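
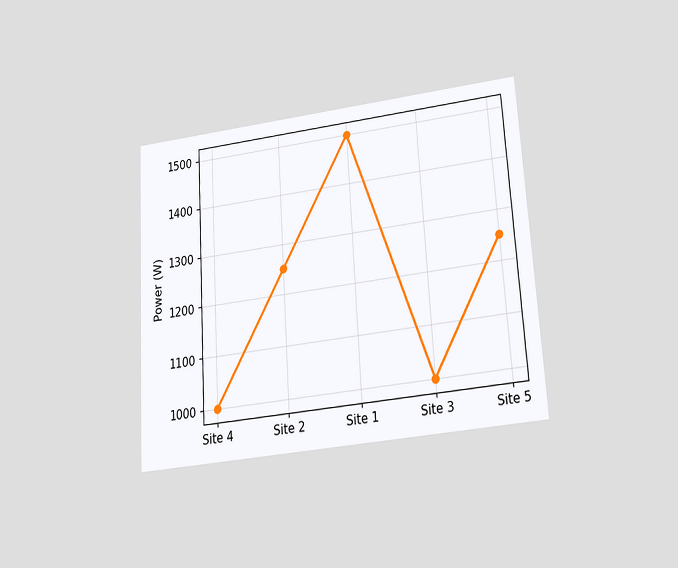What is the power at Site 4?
The chart is tilted about 3° counter-clockwise and viewed slightly from below. At Site 4, the line is at 1000W.

1000W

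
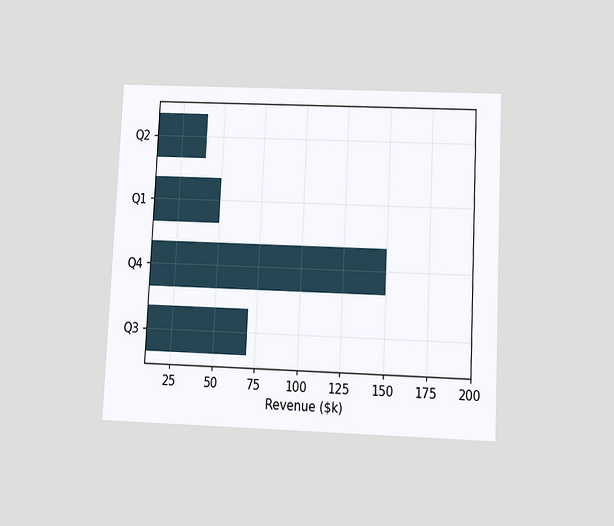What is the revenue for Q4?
The chart is tilted about 3° clockwise and viewed slightly from below. Reading along the chart's x-axis, the Q4 bar reaches $150k.

$150k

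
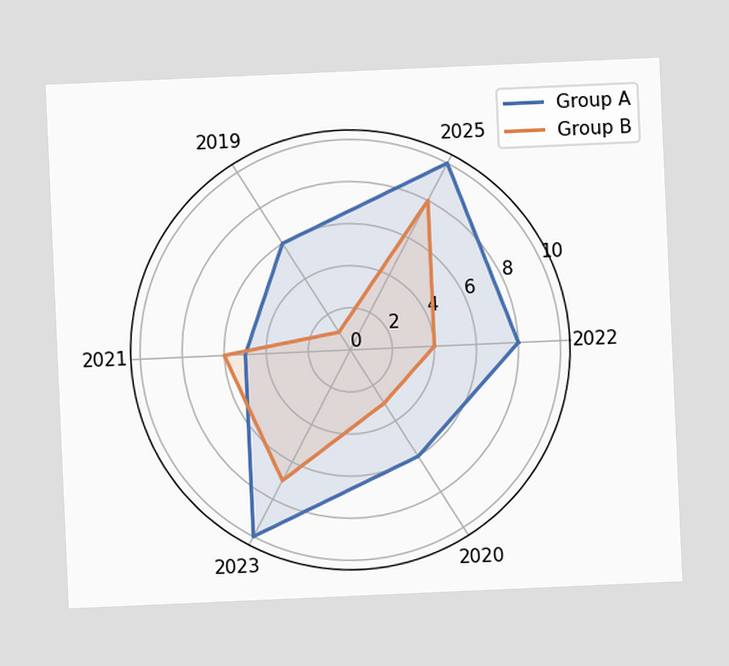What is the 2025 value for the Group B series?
The chart is tilted about 3° counter-clockwise. On the 2025 axis, Group B reaches 8.

8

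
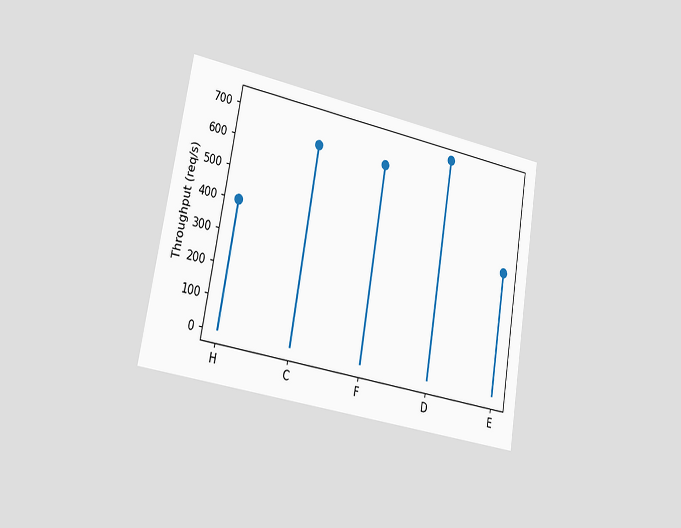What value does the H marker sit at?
400req/s

The chart is tilted about 10° clockwise and viewed slightly from the left. The H marker sits at 400req/s.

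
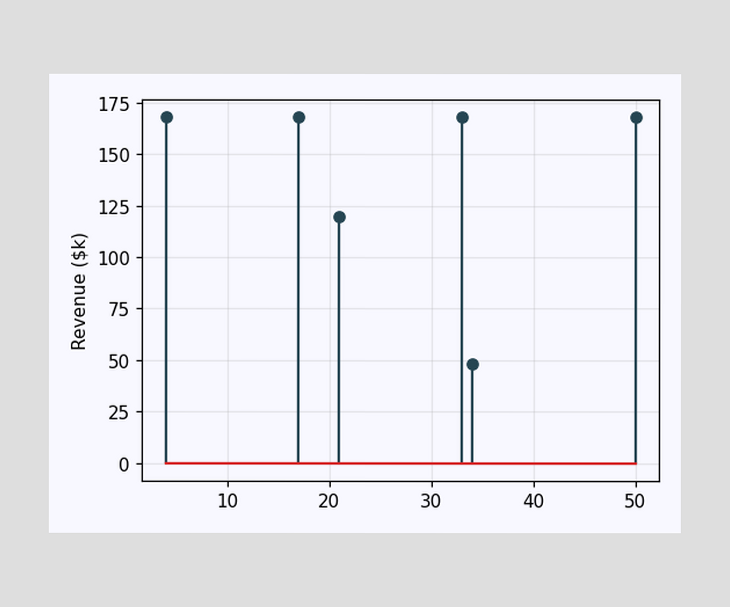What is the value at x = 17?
The stem at x=17 reaches $168k.

$168k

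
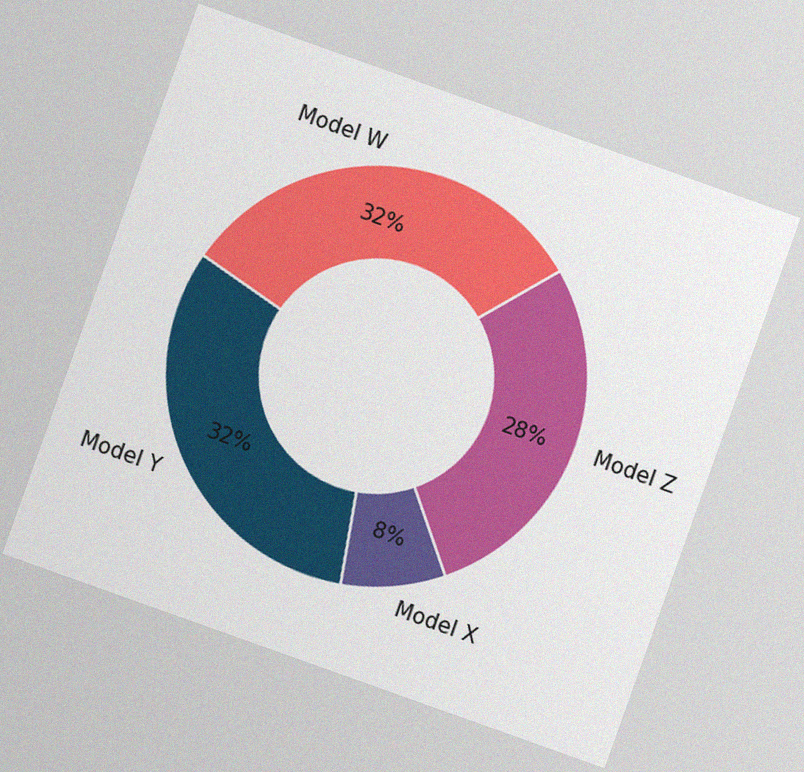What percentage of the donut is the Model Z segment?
28%

The chart is tilted about 20° clockwise, with some photo noise. The Model Z segment takes up 28% of the ring.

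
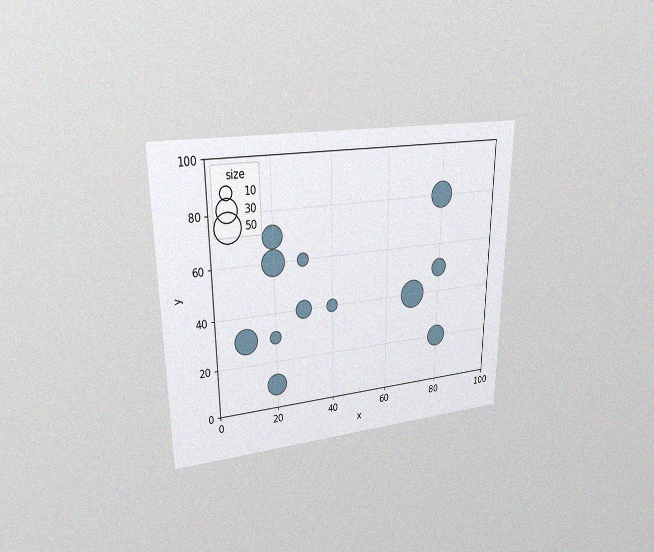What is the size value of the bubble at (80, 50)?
The chart is viewed at a slight angle, with some photo noise. Matching the bubble at (80, 50) against the size legend gives 20.

20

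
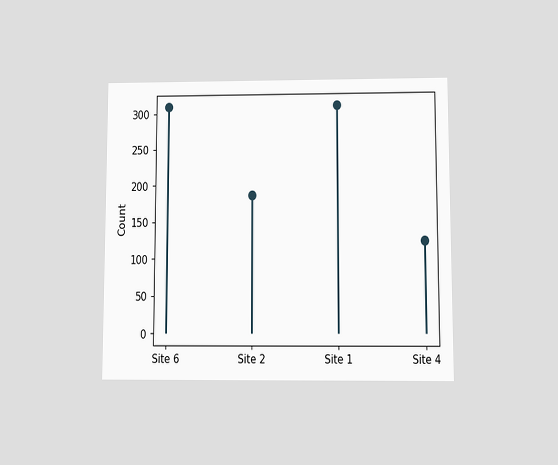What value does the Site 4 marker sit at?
The chart is viewed at a slight angle. The Site 4 marker sits at 124.

124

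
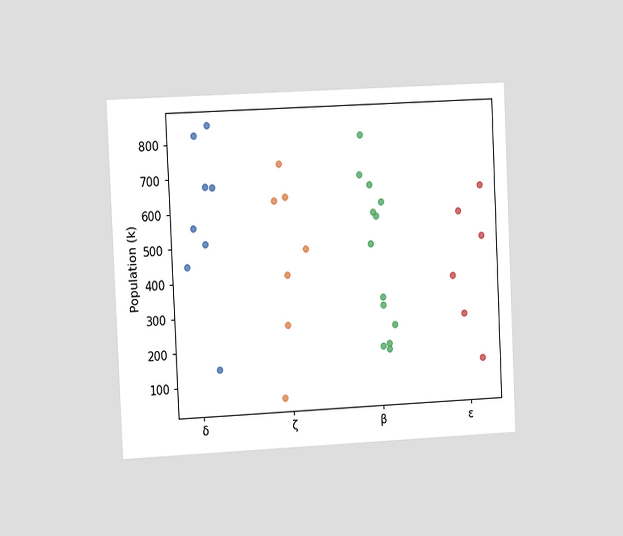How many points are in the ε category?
The chart is tilted about 3° counter-clockwise and viewed slightly from the left. Counting the markers in the ε column gives 6.

6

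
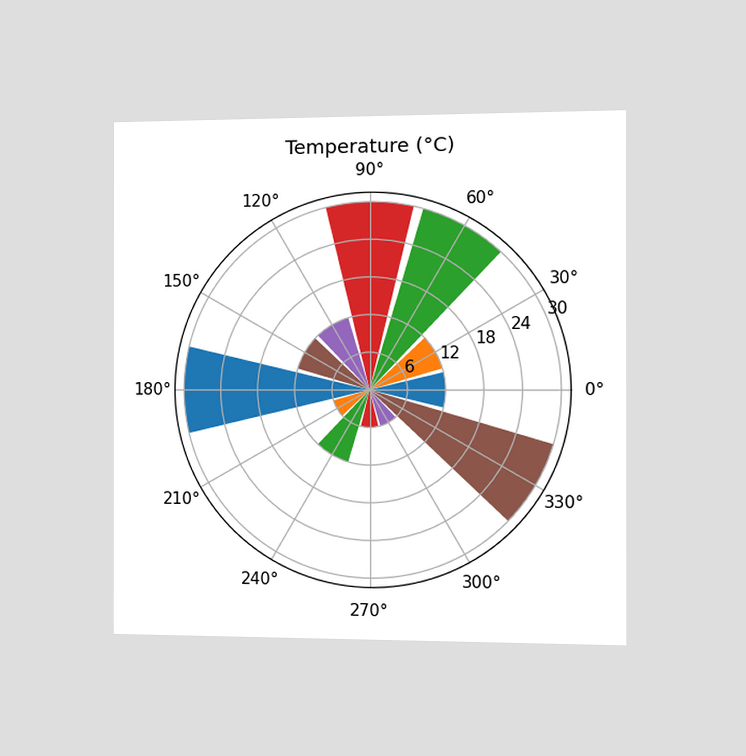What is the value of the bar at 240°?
12°C

The chart is viewed slightly from the right. The bar at 240° reaches 12°C on the radial axis.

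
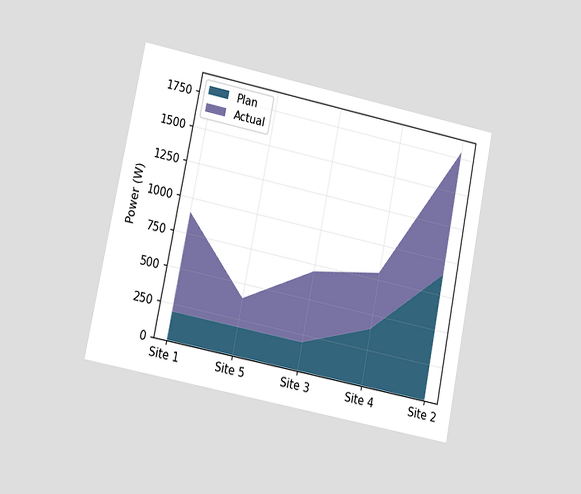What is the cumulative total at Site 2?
The chart is tilted about 11° clockwise and viewed at a slight angle. The stacked total at Site 2 reaches 1800W.

1800W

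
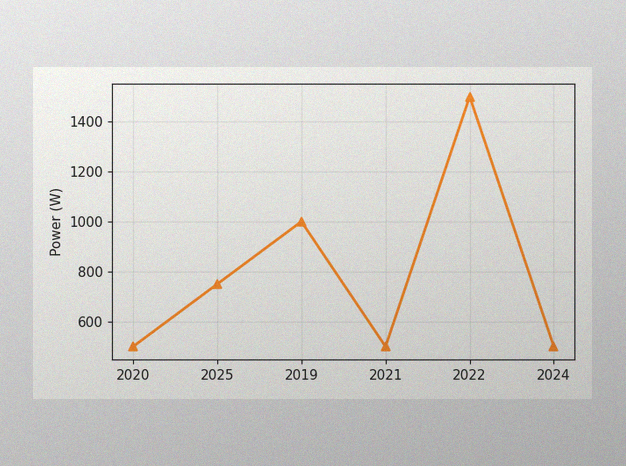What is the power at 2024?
500W

The image has some photo noise and uneven lighting. At 2024, the line is at 500W.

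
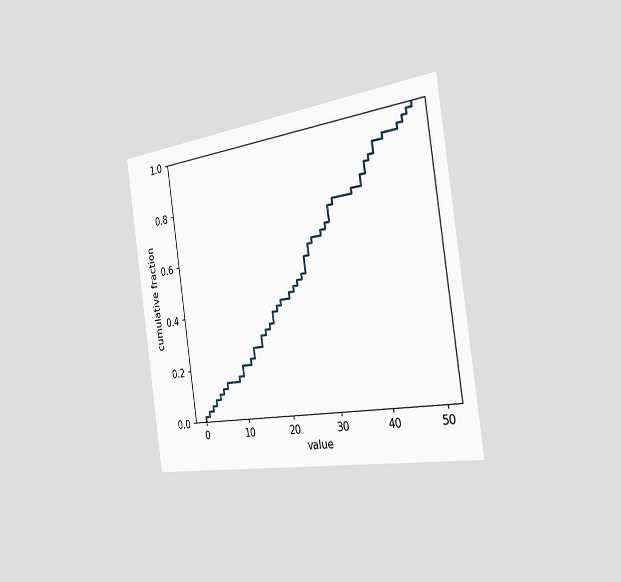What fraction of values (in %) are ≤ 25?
The chart is tilted about 8° counter-clockwise and viewed slightly from the right. At x=25 the ECDF step is at 50%.

50%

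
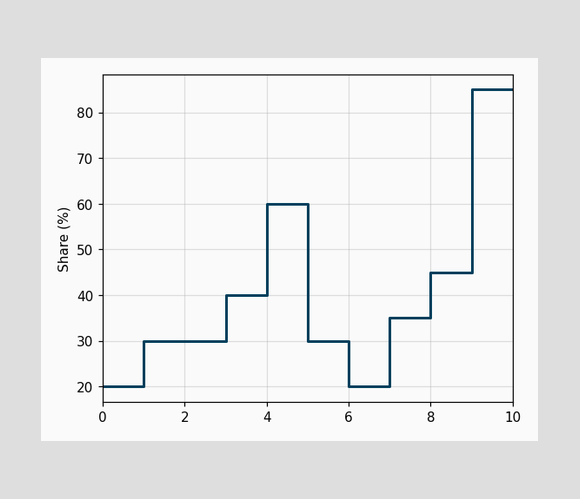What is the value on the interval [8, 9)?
45%

On [8, 9) the step sits at 45%.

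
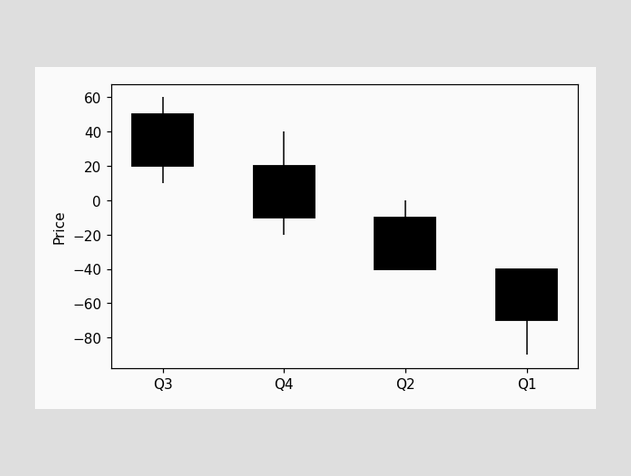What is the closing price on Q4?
-10

The Q4 candle closes at -10.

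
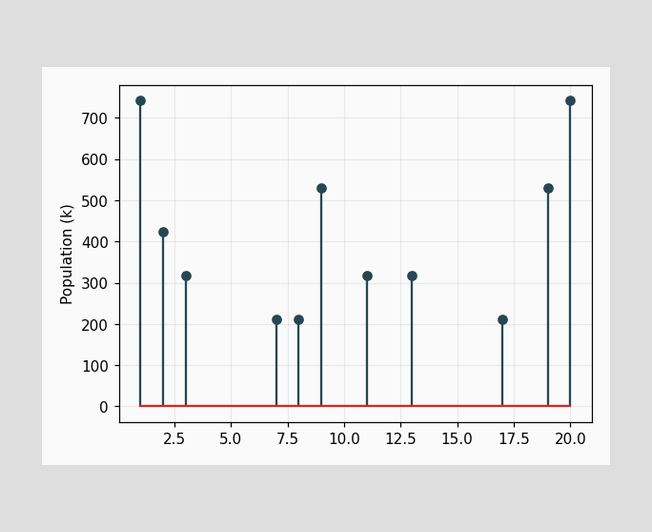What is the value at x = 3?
318k

The stem at x=3 reaches 318k.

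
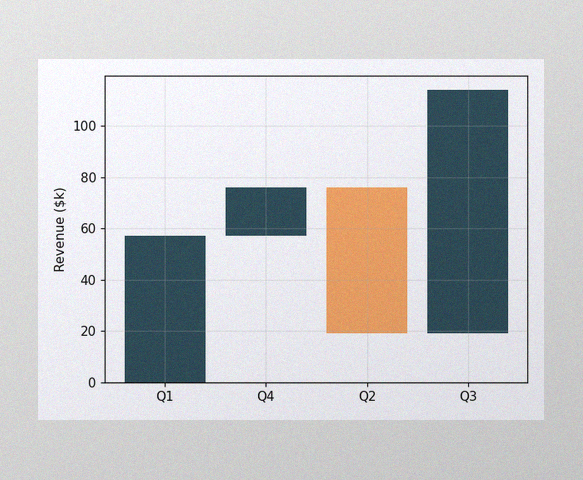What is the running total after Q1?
$57k

The image has some photo noise and uneven lighting. After Q1 the running total reaches $57k.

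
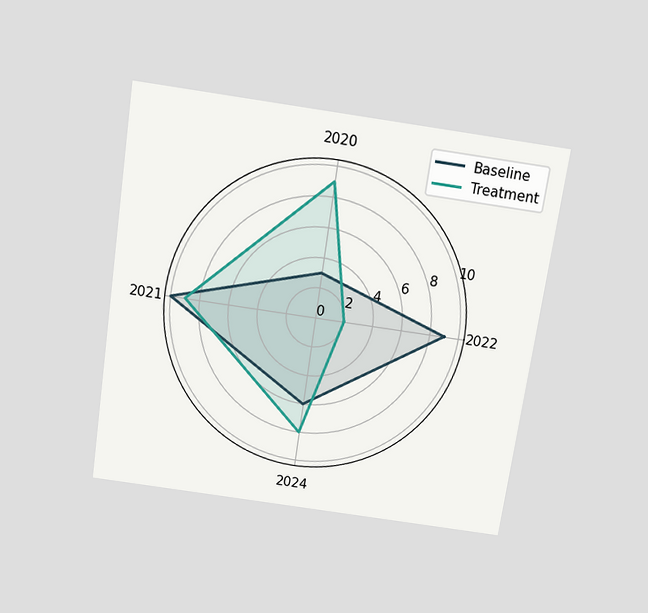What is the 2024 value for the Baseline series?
The chart is tilted about 8° clockwise and viewed slightly from above. On the 2024 axis, Baseline reaches 6.

6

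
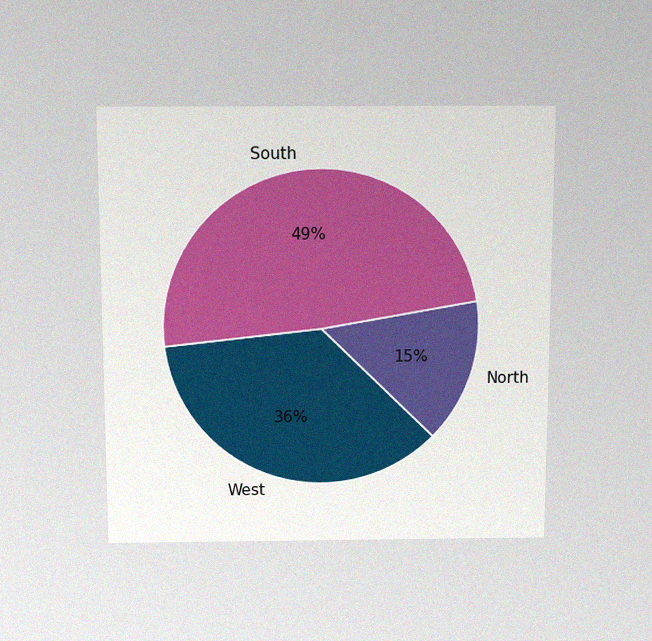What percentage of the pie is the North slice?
15%

The chart is viewed slightly from above, with some photo noise. The North slice takes up 15% of the pie.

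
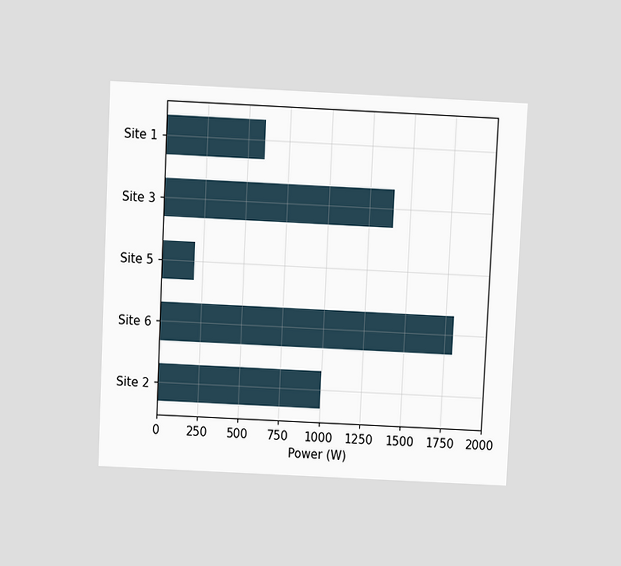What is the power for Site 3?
The chart is tilted about 3° clockwise and viewed slightly from above. Reading along the chart's x-axis, the Site 3 bar reaches 1400W.

1400W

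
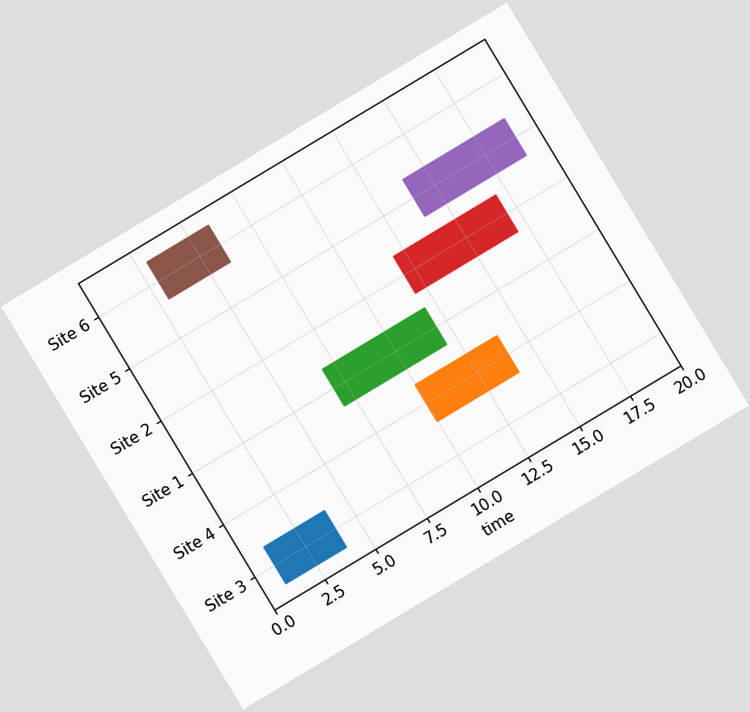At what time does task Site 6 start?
The chart is tilted about 31° counter-clockwise. The Site 6 bar begins at t=3.

3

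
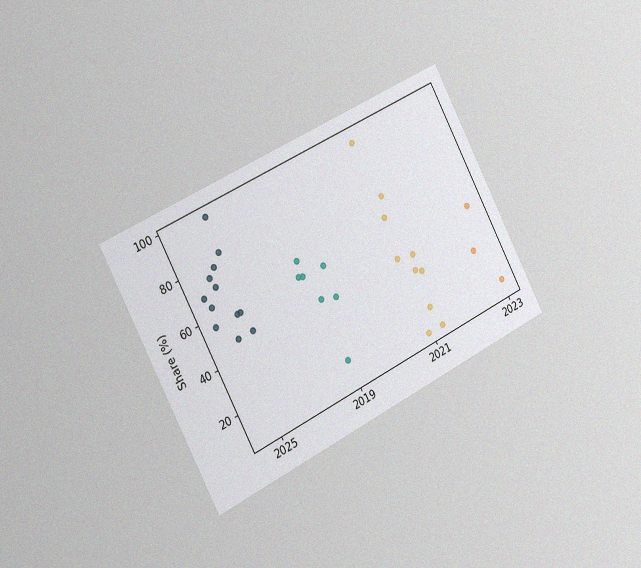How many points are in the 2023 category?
3

The chart is tilted about 28° counter-clockwise and viewed slightly from the left, with some photo noise. Counting the markers in the 2023 column gives 3.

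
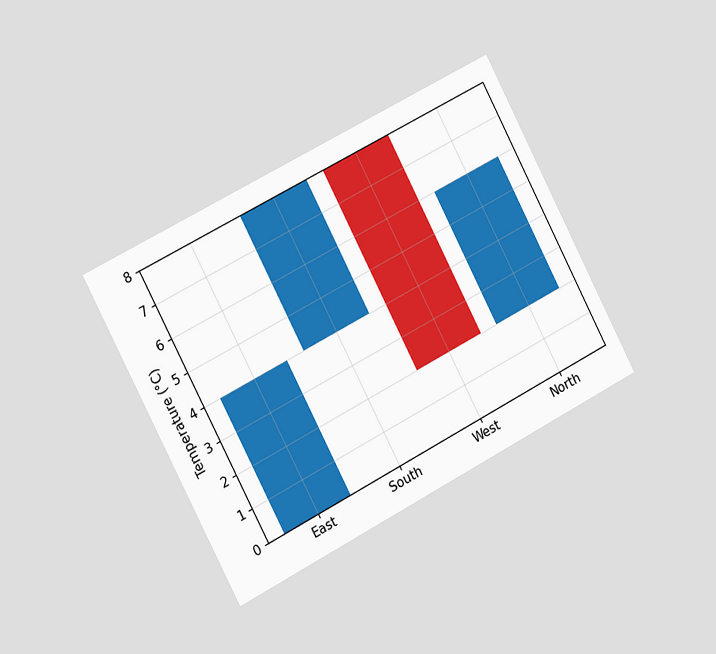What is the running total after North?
The chart is tilted about 28° counter-clockwise and viewed slightly from the left. After North the running total reaches 6°C.

6°C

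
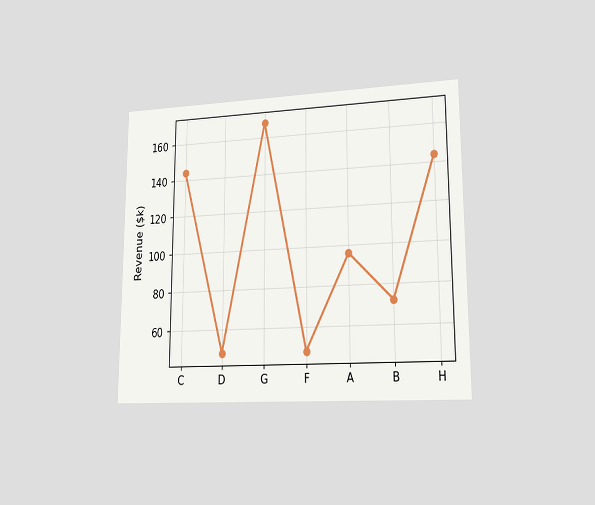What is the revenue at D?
$48k

The chart is viewed at a slight angle. At D, the line is at $48k.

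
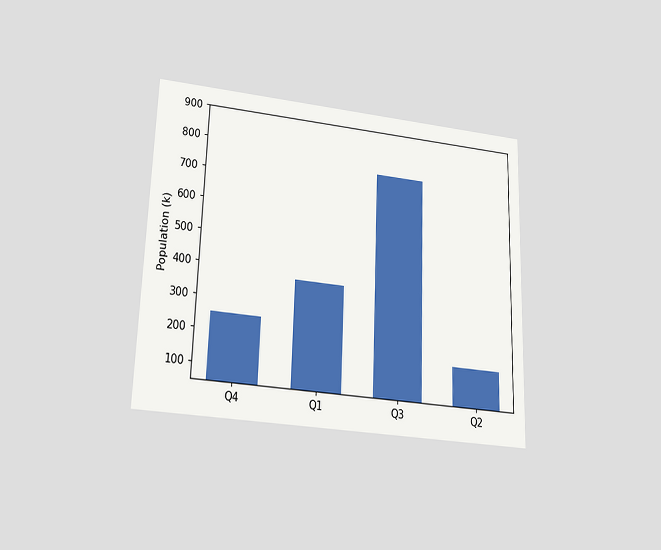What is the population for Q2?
168k

The chart is viewed slightly from below. Reading along the chart's y-axis, the Q2 bar reaches 168k.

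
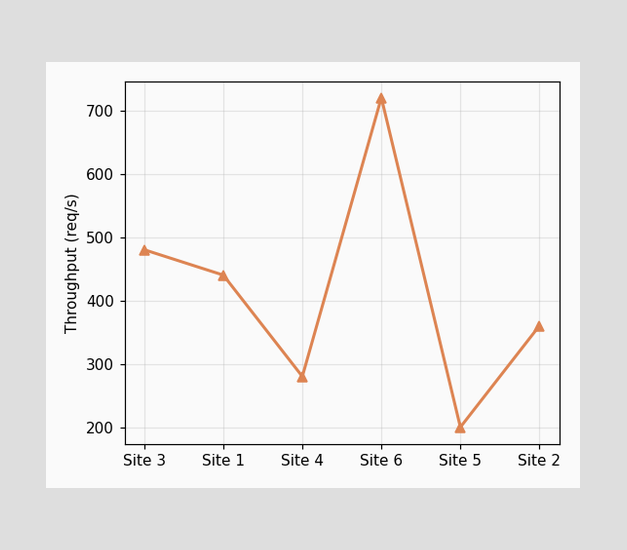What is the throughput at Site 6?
720req/s

At Site 6, the line is at 720req/s.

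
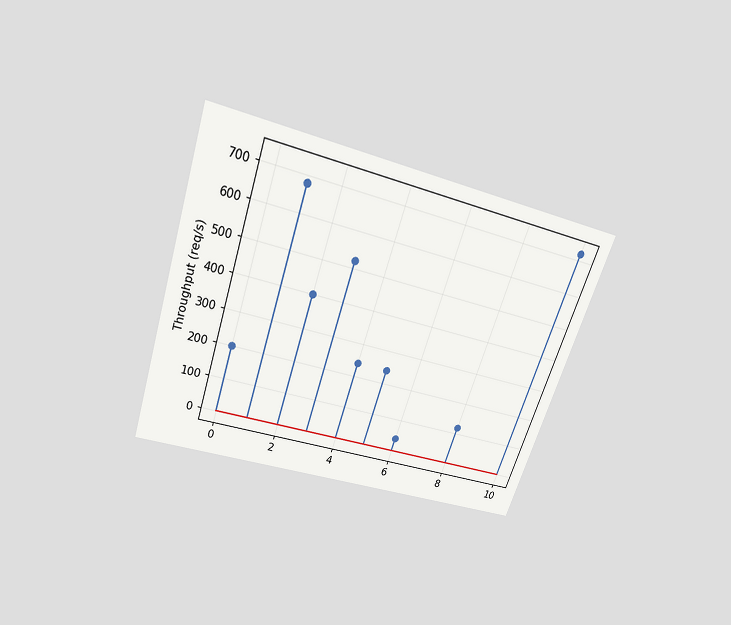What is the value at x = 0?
200req/s

The chart is tilted about 18° clockwise and viewed slightly from above. The stem at x=0 reaches 200req/s.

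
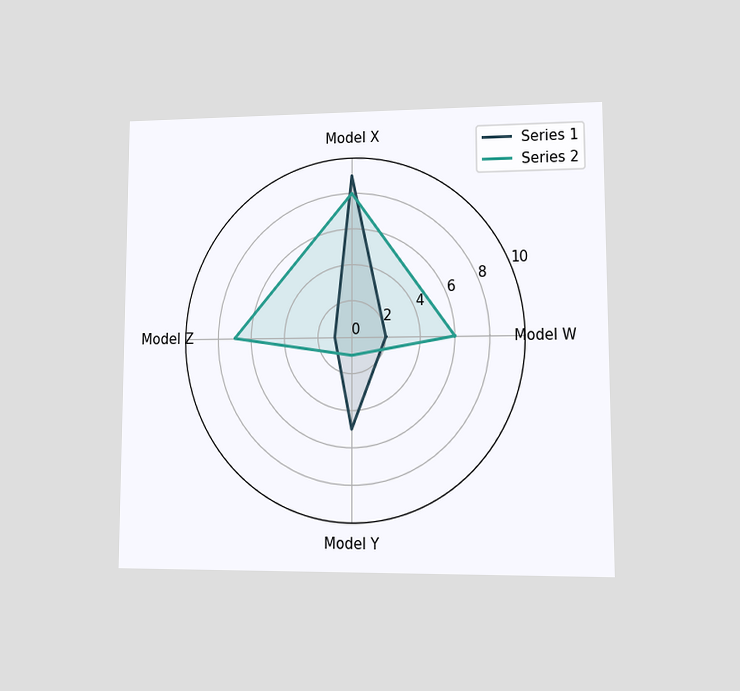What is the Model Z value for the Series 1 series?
The chart is viewed at a slight angle. On the Model Z axis, Series 1 reaches 1.

1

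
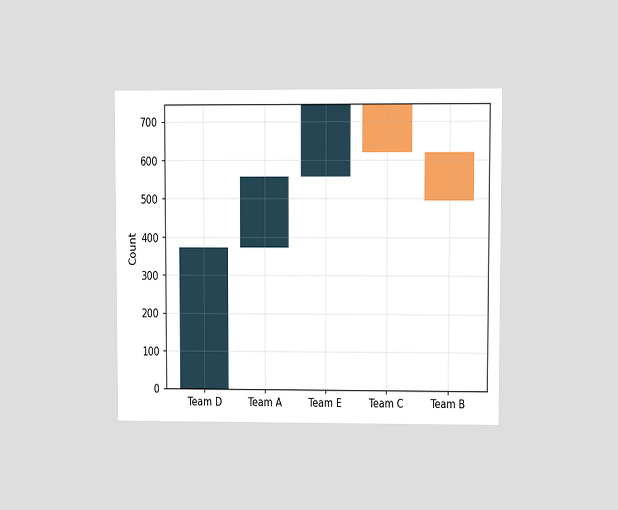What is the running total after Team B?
The chart is viewed at a slight angle. After Team B the running total reaches 496.

496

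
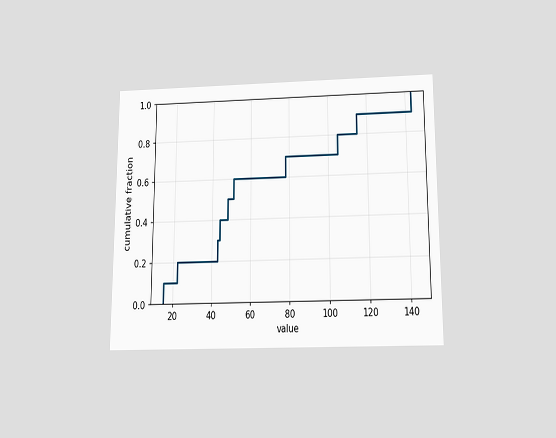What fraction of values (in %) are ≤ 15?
10%

The chart is viewed slightly from below. At x=15 the ECDF step is at 10%.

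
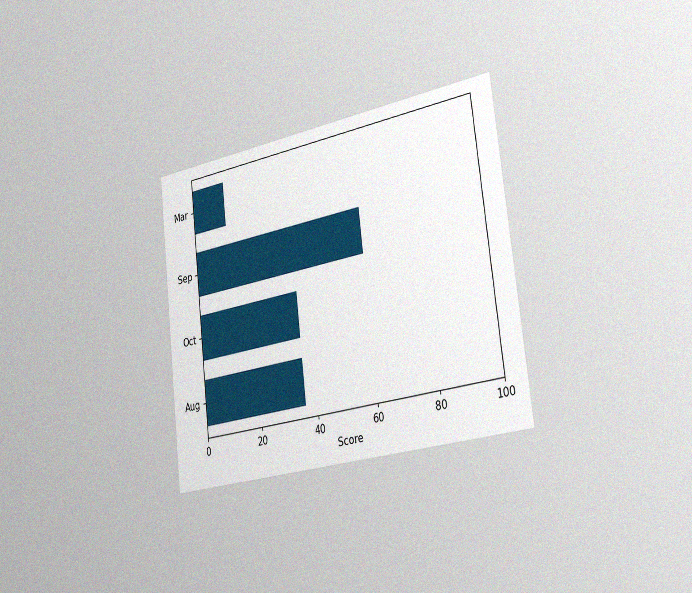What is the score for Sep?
The chart is tilted about 7° counter-clockwise and viewed slightly from the right, with some photo noise. Reading along the chart's x-axis, the Sep bar reaches 60.

60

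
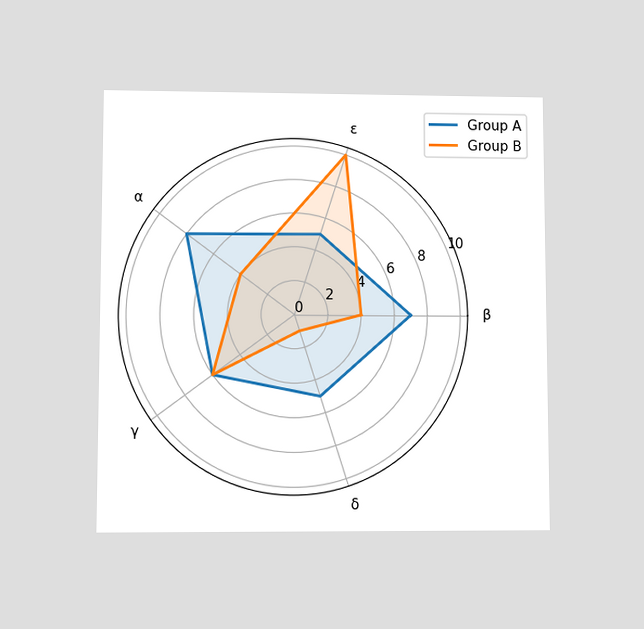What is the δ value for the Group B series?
The chart is viewed at a slight angle. On the δ axis, Group B reaches 1.

1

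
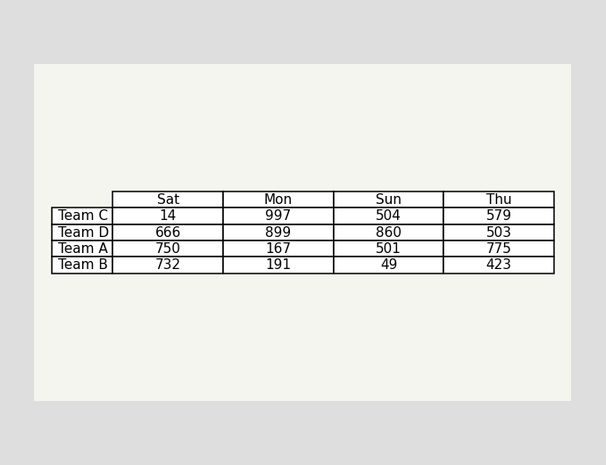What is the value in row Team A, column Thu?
The (Team A, Thu) cell reads 775.

775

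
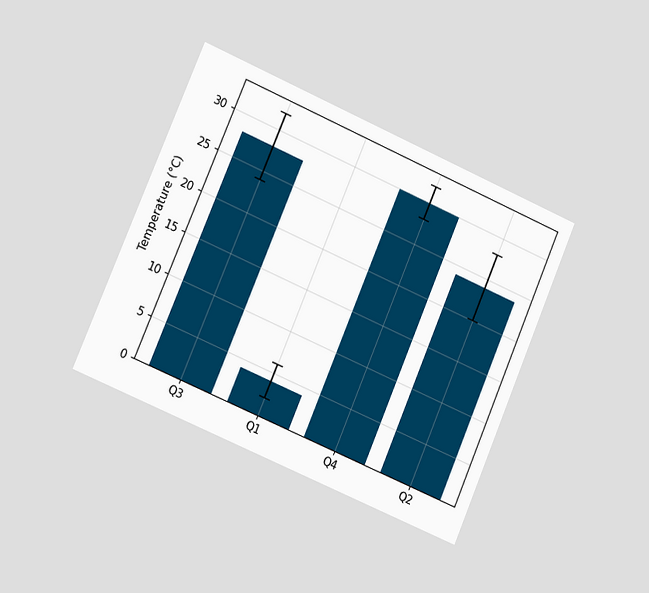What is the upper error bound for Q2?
28°C

The chart is tilted about 23° clockwise and viewed slightly from the left. The Q2 bar's upper whisker reaches 28°C.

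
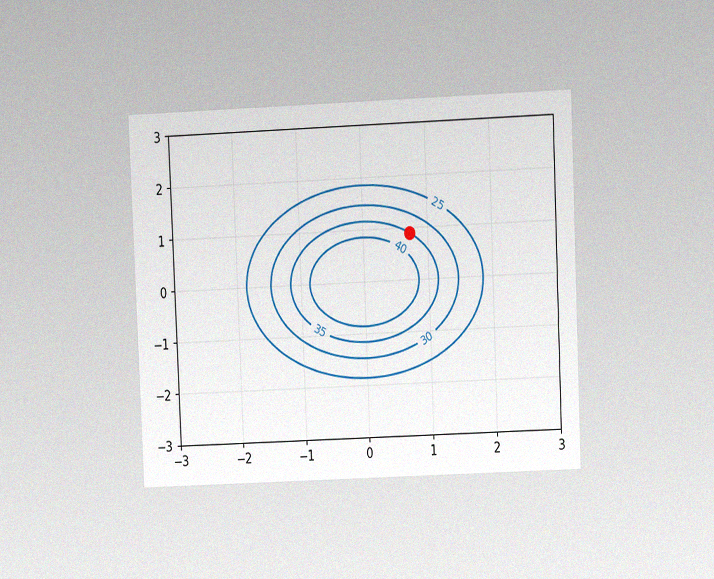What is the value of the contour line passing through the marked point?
35

The chart is tilted about 2° counter-clockwise and viewed at a slight angle, with some photo noise. The marked point sits on the contour labelled 35.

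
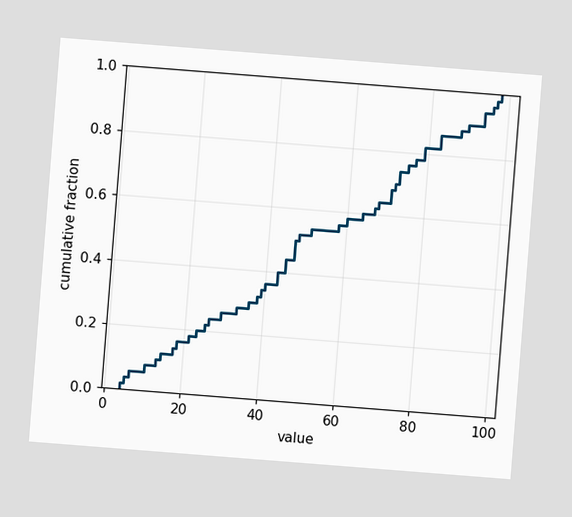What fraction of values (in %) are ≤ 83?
86%

The chart is tilted about 4° clockwise. At x=83 the ECDF step is at 86%.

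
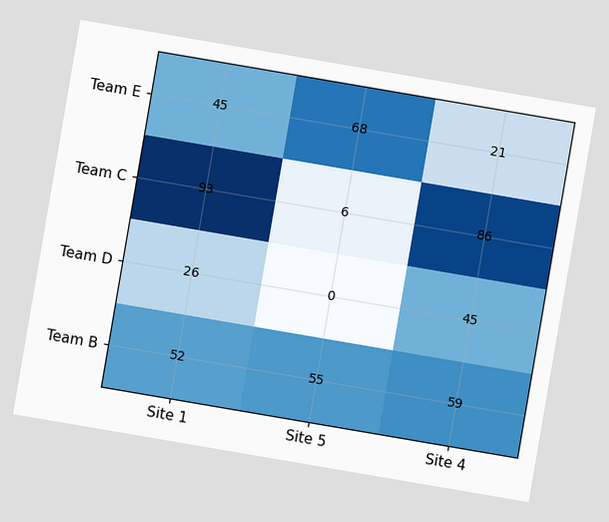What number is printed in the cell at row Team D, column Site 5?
0

The chart is tilted about 10° clockwise. The (Team D, Site 5) cell reads 0.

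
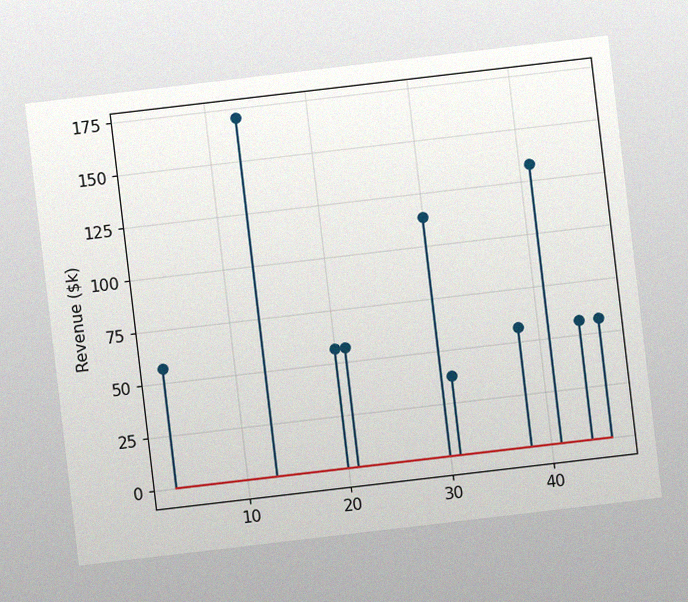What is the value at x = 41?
The chart is tilted about 7° counter-clockwise, with some photo noise. The stem at x=41 reaches $133k.

$133k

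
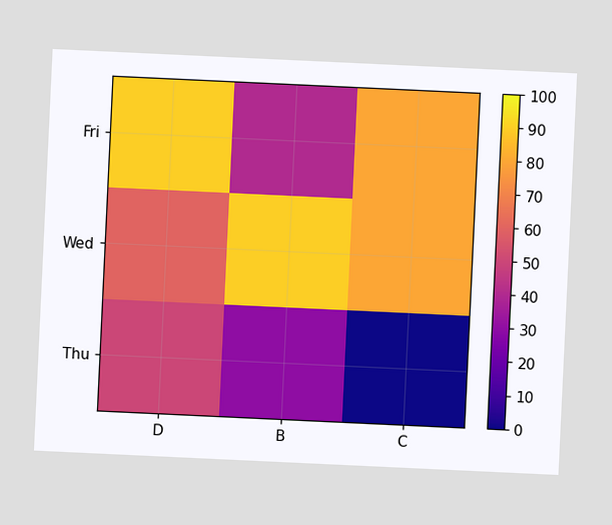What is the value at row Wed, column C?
The chart is tilted about 3° clockwise. Matching cell (Wed, C) against the colorbar gives 80.

80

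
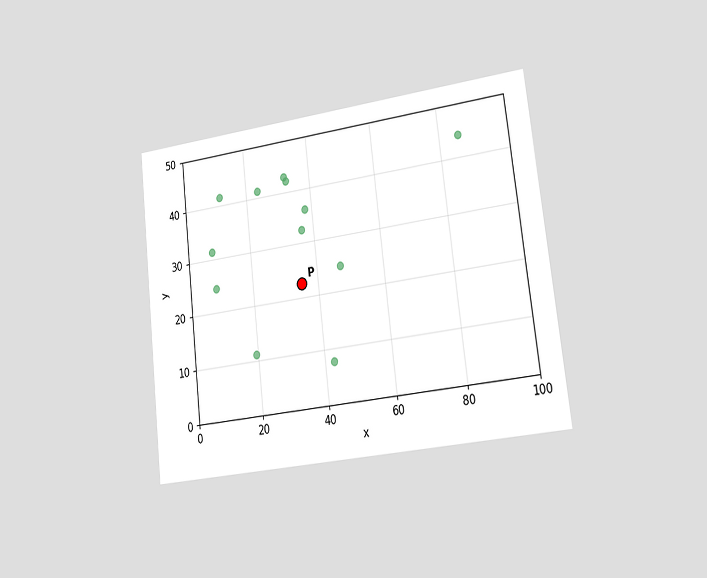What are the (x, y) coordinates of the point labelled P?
(35, 22.5)

The chart is tilted about 7° counter-clockwise and viewed slightly from the right. Following the gridlines from P to each axis, P sits at (35, 22.5).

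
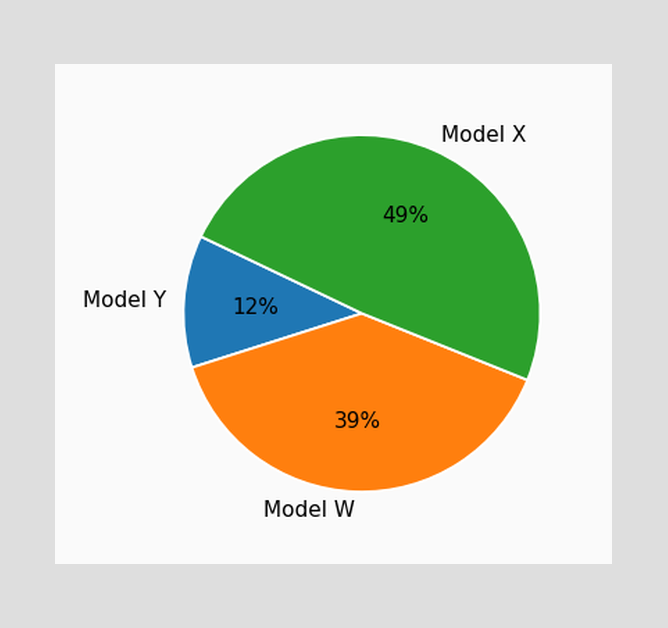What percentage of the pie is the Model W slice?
39%

The Model W slice takes up 39% of the pie.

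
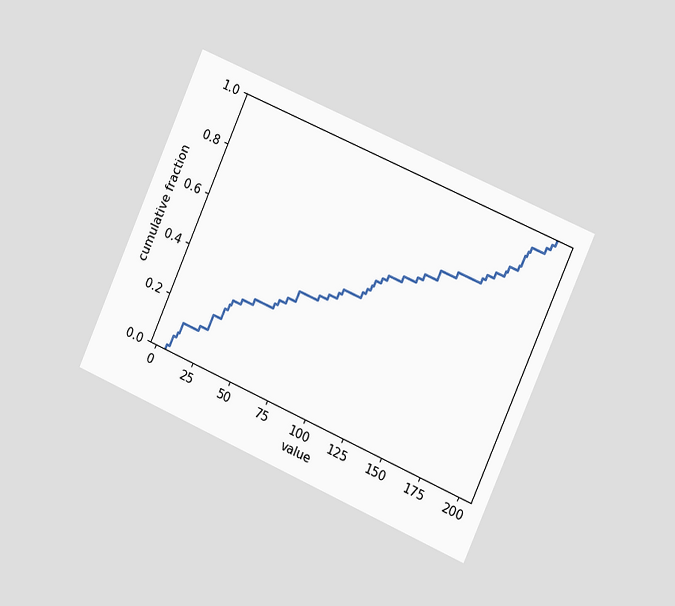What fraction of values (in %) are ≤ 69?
The chart is tilted about 24° clockwise and viewed slightly from the right. At x=69 the ECDF step is at 42%.

42%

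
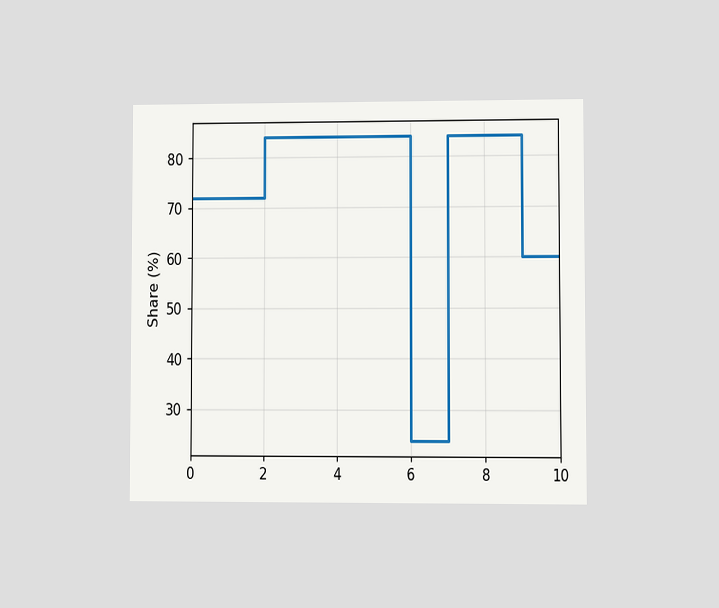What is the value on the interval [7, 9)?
The chart is viewed at a slight angle. On [7, 9) the step sits at 84%.

84%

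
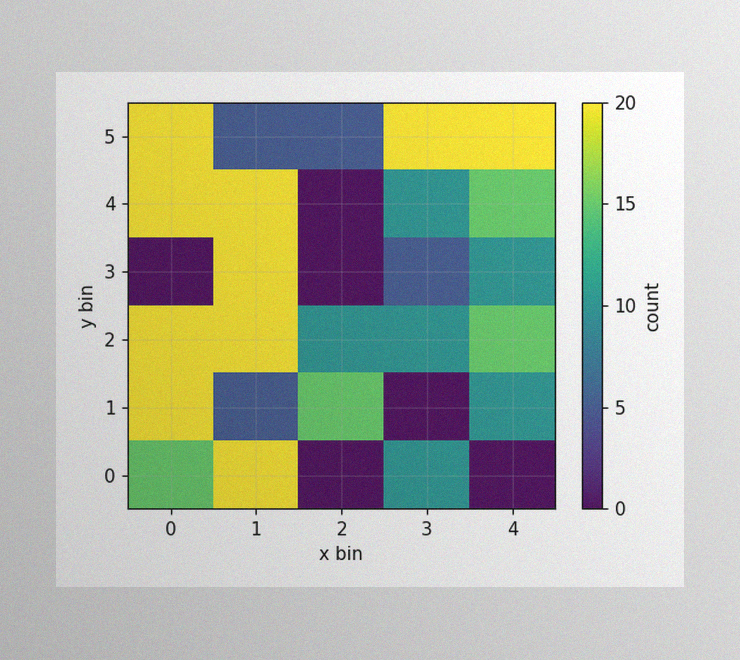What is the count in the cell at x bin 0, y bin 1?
20

The image has some photo noise and uneven lighting. Matching the cell (0, 1) against the colorbar gives 20.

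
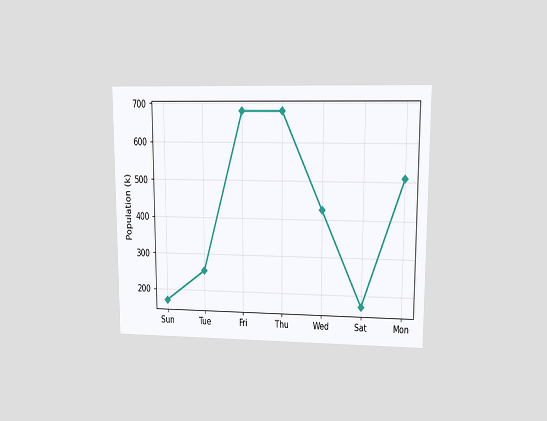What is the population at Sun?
The chart is viewed at a slight angle. At Sun, the line is at 170k.

170k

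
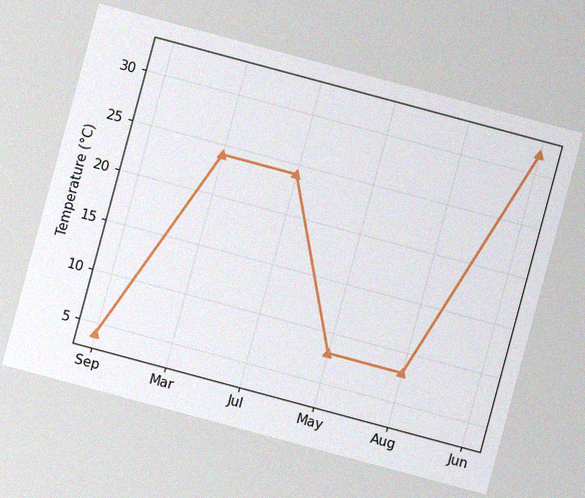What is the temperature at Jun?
32°C

The chart is tilted about 15° clockwise, with some photo noise. At Jun, the line is at 32°C.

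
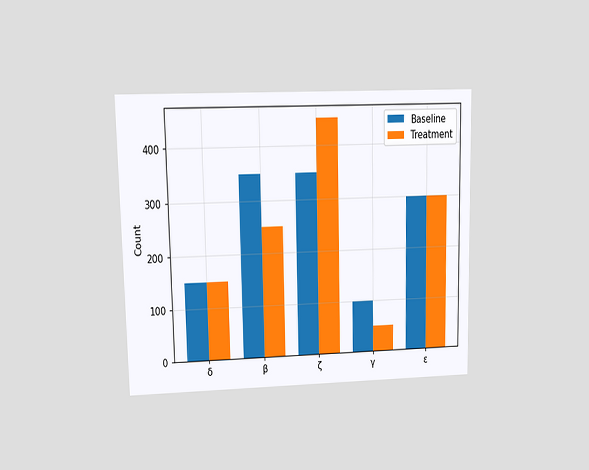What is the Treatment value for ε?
300

The chart is viewed at a slight angle. The Treatment bar at ε reaches 300 on the y-axis.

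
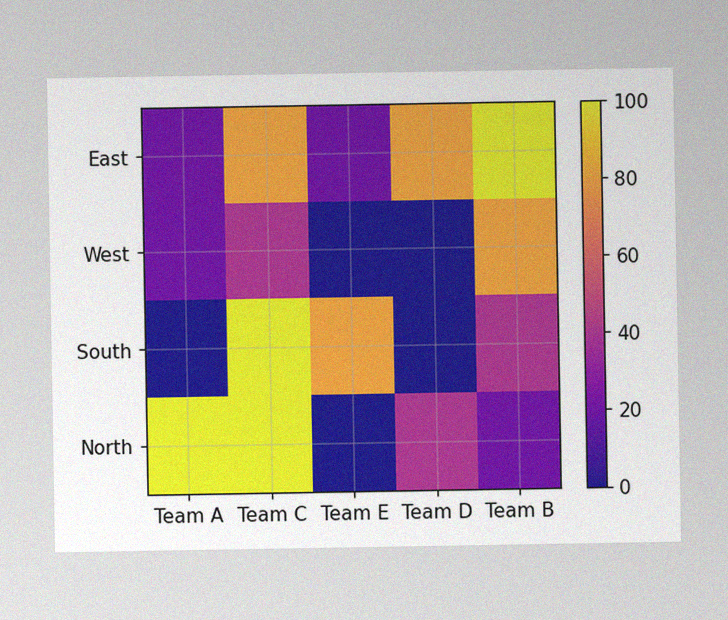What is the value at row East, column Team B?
The image has some photo noise and uneven lighting. Matching cell (East, Team B) against the colorbar gives 100.

100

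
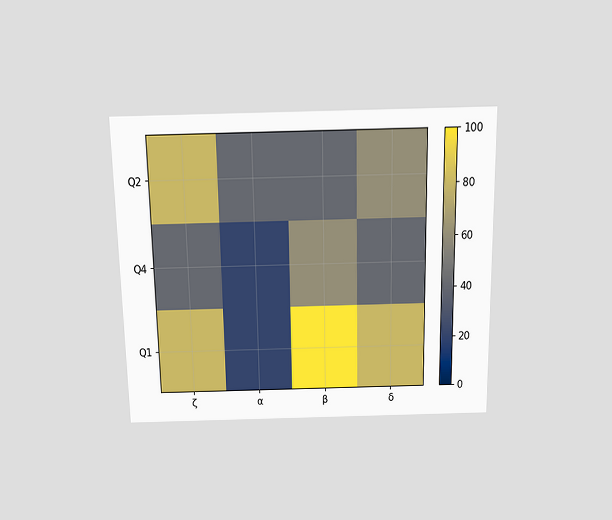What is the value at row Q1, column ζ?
80

The chart is viewed slightly from above. Matching cell (Q1, ζ) against the colorbar gives 80.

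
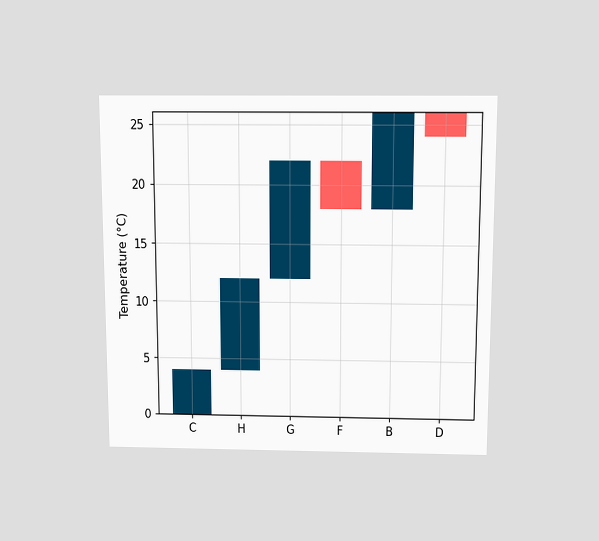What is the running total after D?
The chart is viewed slightly from above. After D the running total reaches 24°C.

24°C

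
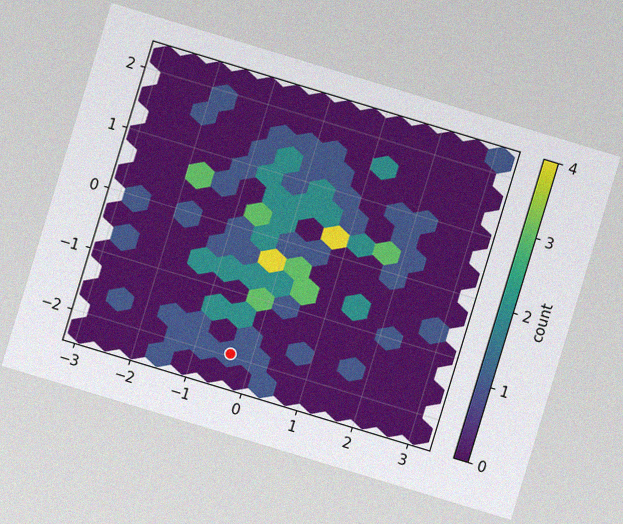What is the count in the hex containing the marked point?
1

The chart is tilted about 17° clockwise, with some photo noise. The marked hex reads 1 on the colorbar.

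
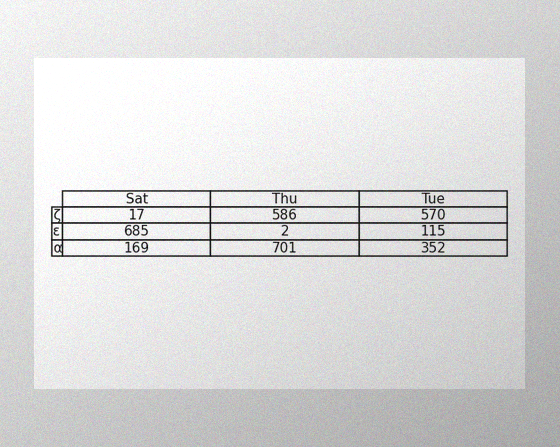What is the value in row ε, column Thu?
The image has some photo noise and uneven lighting. The (ε, Thu) cell reads 2.

2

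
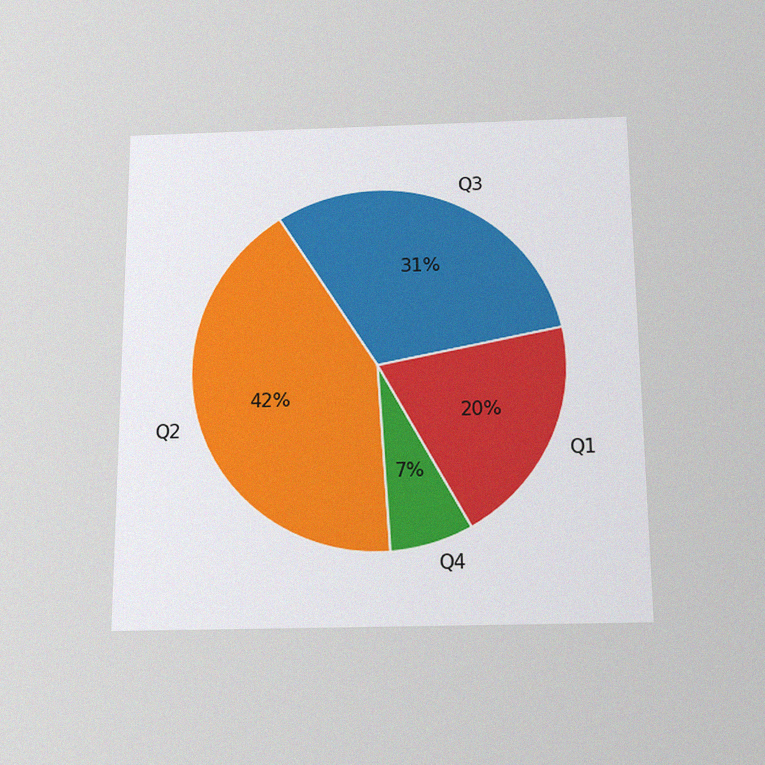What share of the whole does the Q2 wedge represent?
The chart is viewed slightly from below, with some photo noise. The Q2 slice takes up 42% of the pie.

42%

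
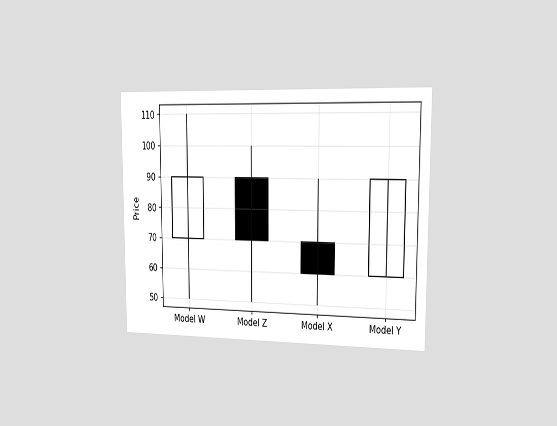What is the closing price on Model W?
90

The chart is viewed slightly from the right. The Model W candle closes at 90.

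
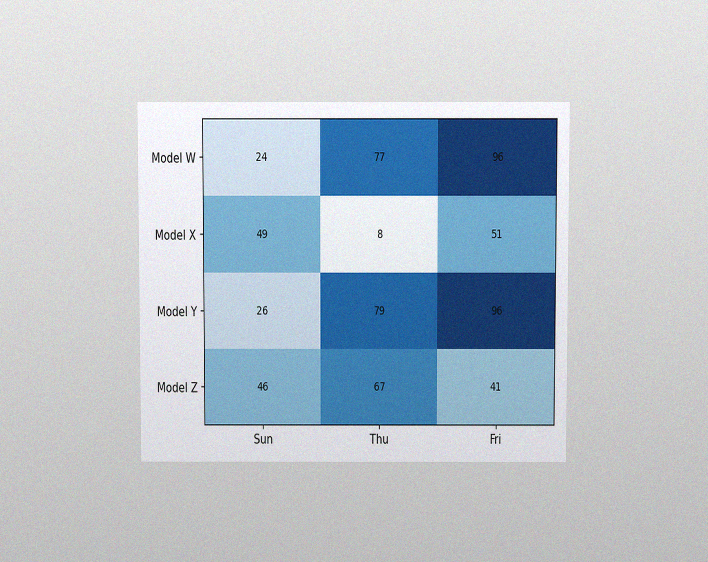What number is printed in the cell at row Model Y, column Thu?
79

The chart is viewed slightly from above, with some photo noise. The (Model Y, Thu) cell reads 79.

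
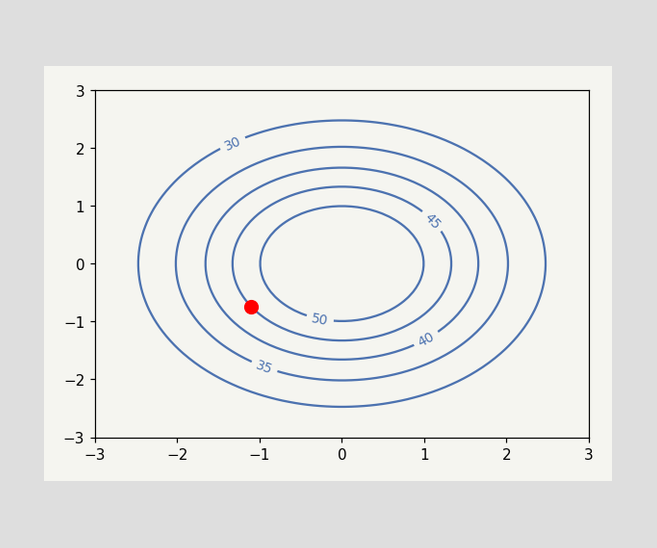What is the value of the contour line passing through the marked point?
45

The marked point sits on the contour labelled 45.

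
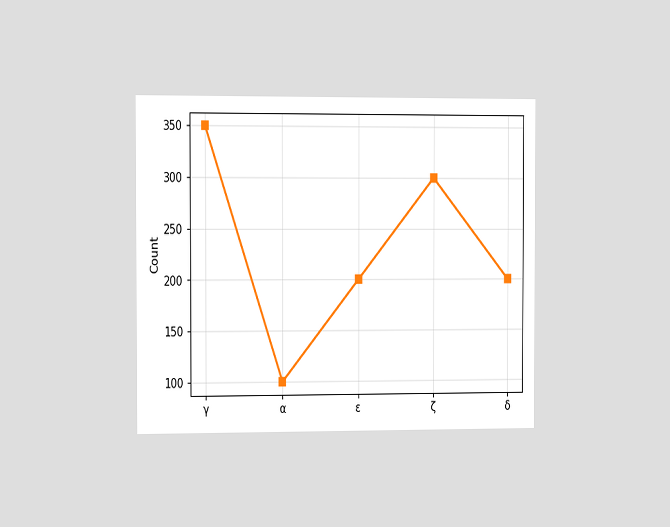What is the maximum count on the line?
The chart is viewed slightly from the left. The highest point is at γ, and reading across to the y-axis gives 350.

350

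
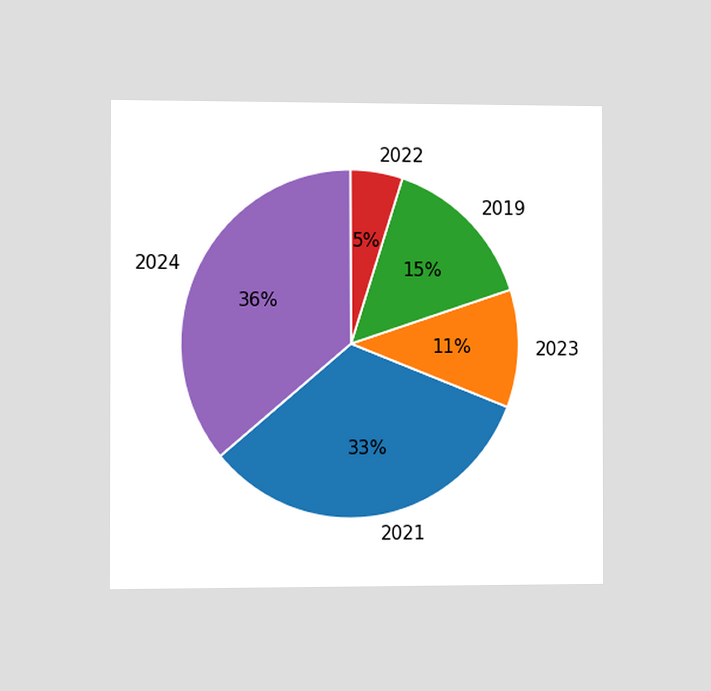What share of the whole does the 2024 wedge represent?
The chart is viewed slightly from the left. The 2024 slice takes up 36% of the pie.

36%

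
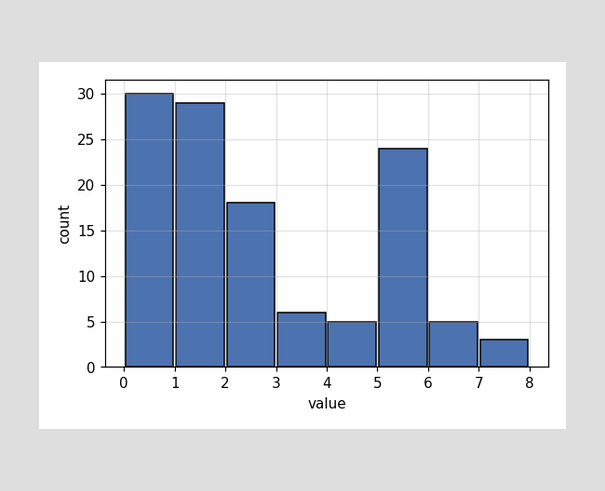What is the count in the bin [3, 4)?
6

The [3, 4) bin has height 6.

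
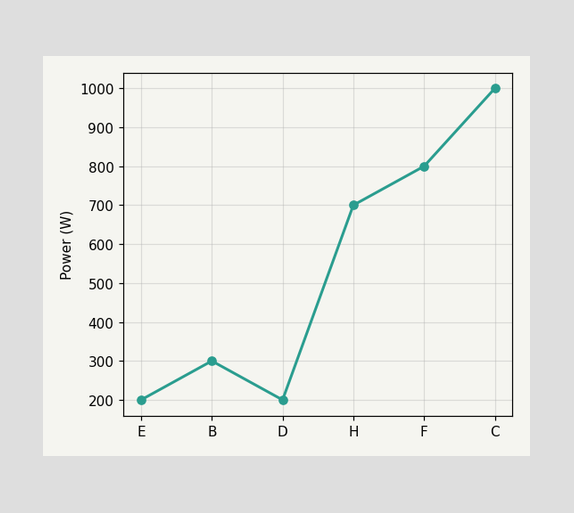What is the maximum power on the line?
1000W

The highest point is at C, and reading across to the y-axis gives 1000W.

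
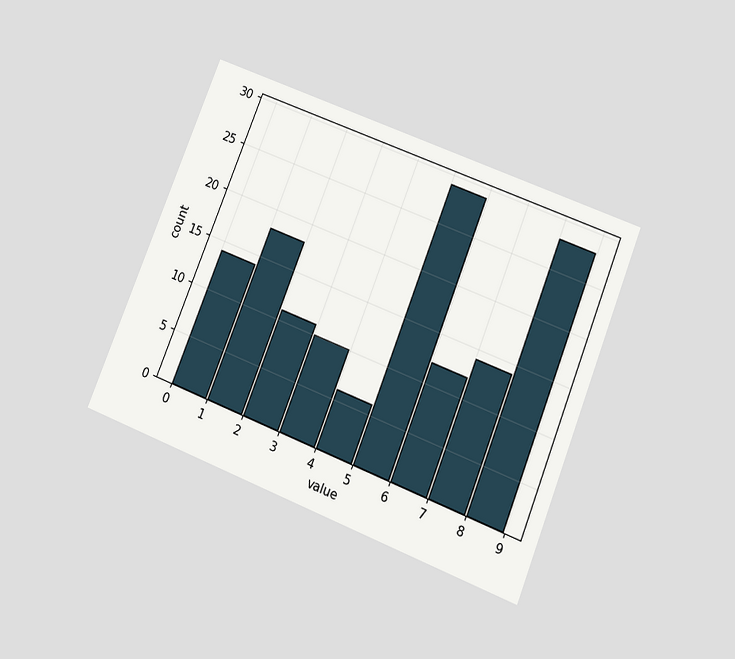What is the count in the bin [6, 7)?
12

The chart is tilted about 22° clockwise and viewed at a slight angle. The [6, 7) bin has height 12.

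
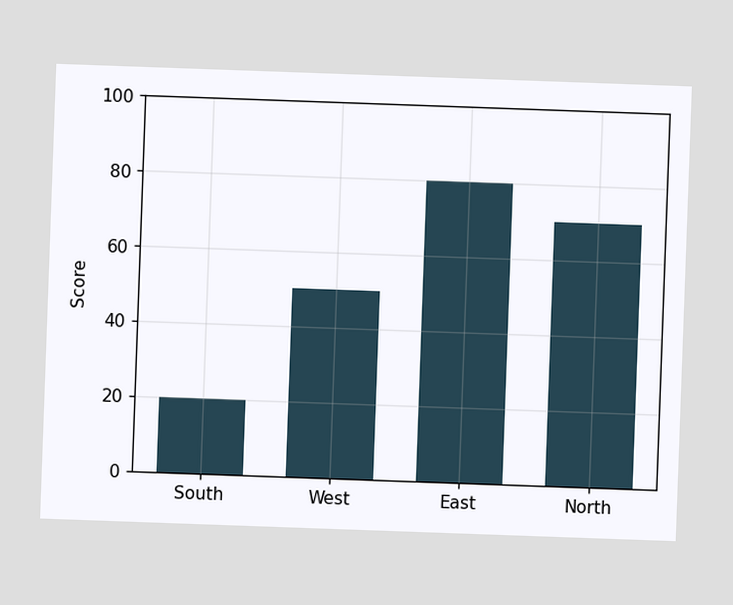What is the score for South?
20

The chart is tilted about 2° clockwise. Reading along the chart's y-axis, the South bar reaches 20.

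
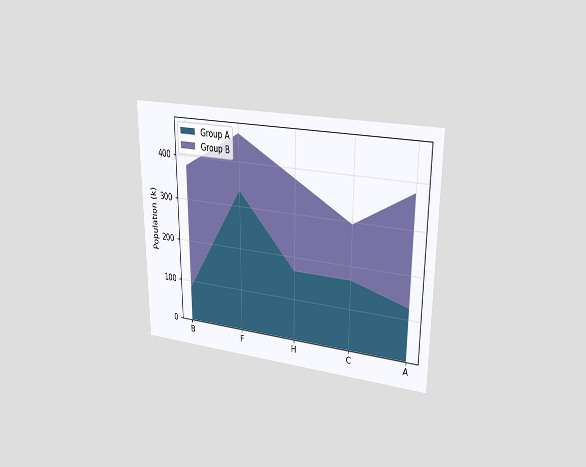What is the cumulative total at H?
378k

The chart is viewed at a slight angle. The stacked total at H reaches 378k.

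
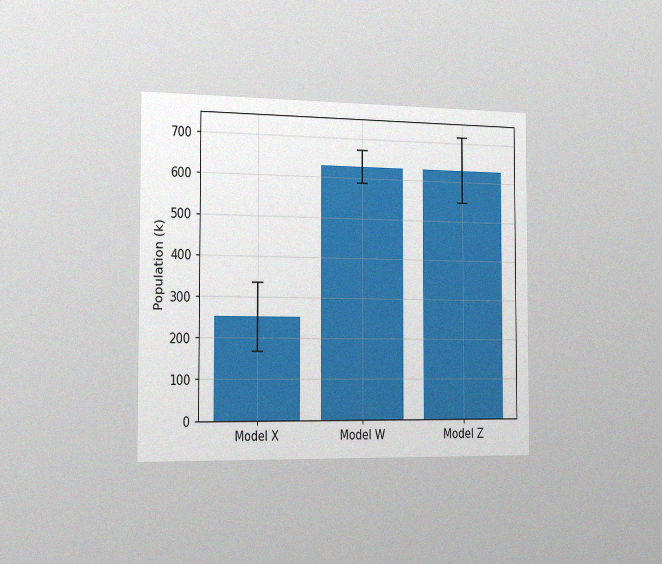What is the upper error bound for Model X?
The chart is viewed slightly from the left, with some photo noise. The Model X bar's upper whisker reaches 336k.

336k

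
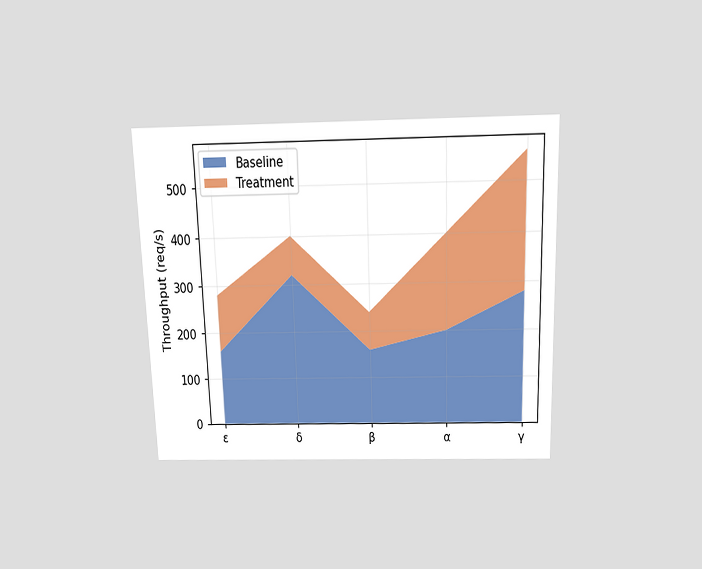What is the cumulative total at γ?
The chart is viewed slightly from above. The stacked total at γ reaches 560req/s.

560req/s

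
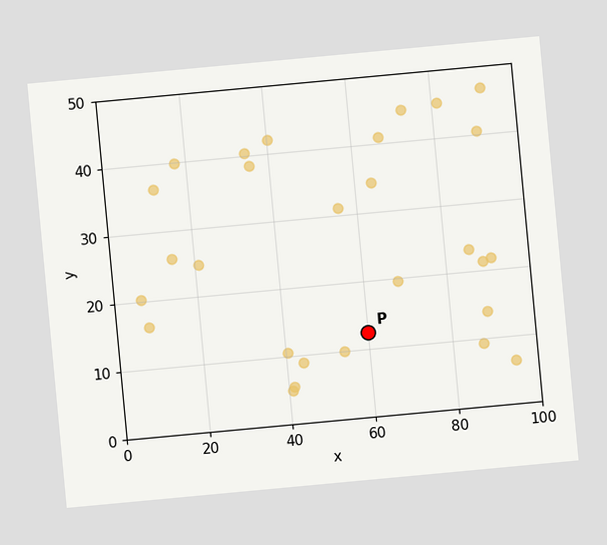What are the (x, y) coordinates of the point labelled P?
(60, 12.5)

The chart is tilted about 5° counter-clockwise. Following the gridlines from P to each axis, P sits at (60, 12.5).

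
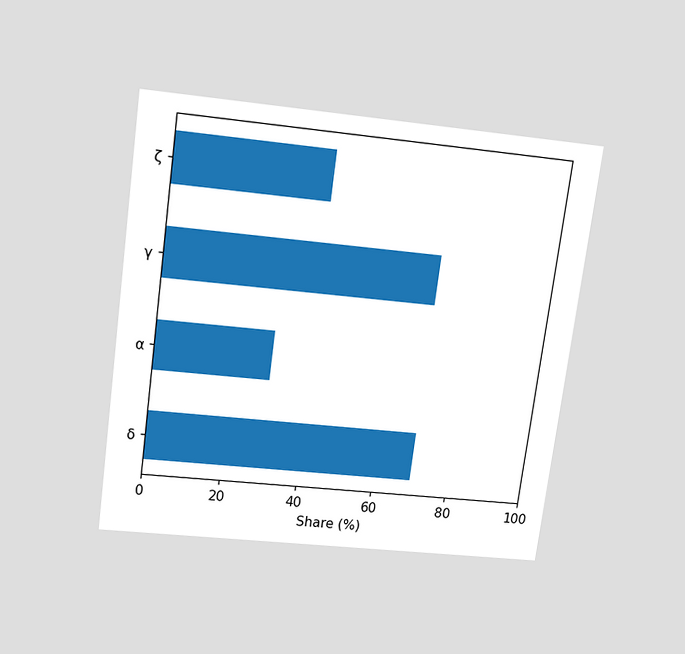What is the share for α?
30%

The chart is tilted about 8° clockwise and viewed slightly from above. Reading along the chart's x-axis, the α bar reaches 30%.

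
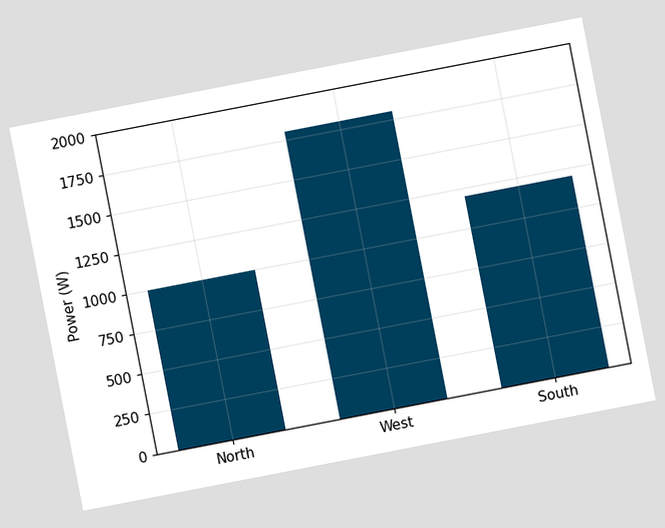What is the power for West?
1800W

The chart is tilted about 11° counter-clockwise. Reading along the chart's y-axis, the West bar reaches 1800W.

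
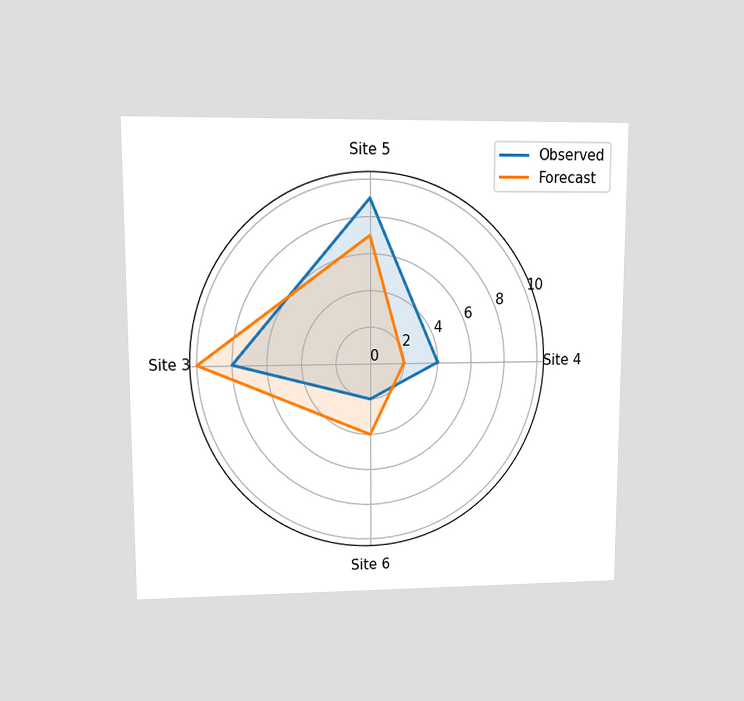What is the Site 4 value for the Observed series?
The chart is viewed at a slight angle. On the Site 4 axis, Observed reaches 4.

4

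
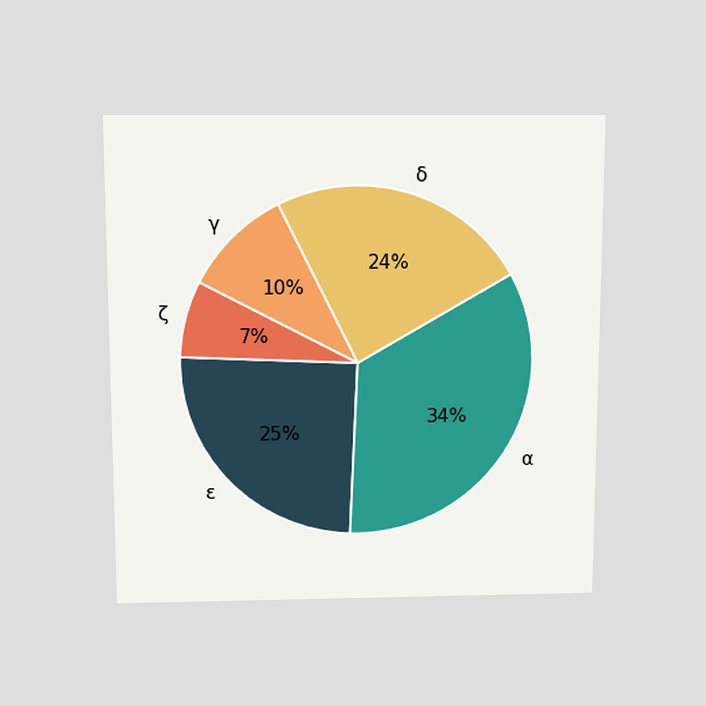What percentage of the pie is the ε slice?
25%

The chart is viewed slightly from above. The ε slice takes up 25% of the pie.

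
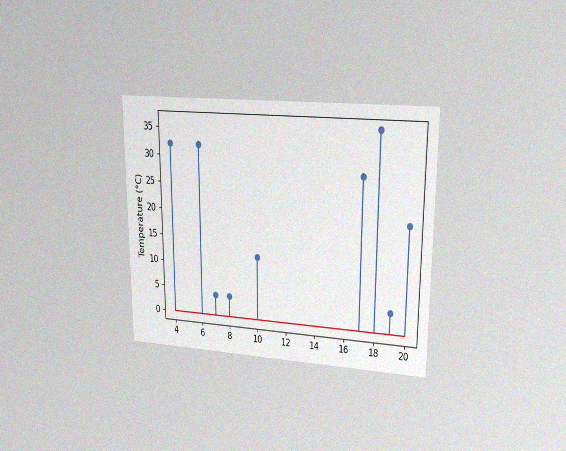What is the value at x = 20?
The chart is viewed at a slight angle, with some photo noise. The stem at x=20 reaches 20°C.

20°C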